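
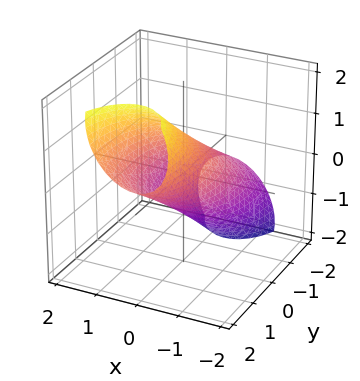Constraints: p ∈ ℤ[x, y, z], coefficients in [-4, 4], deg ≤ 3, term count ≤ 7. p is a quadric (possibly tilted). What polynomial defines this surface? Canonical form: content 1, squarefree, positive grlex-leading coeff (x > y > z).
3*x^2 - x*z + y^2 - 3*y*z + 2*z^2 - 2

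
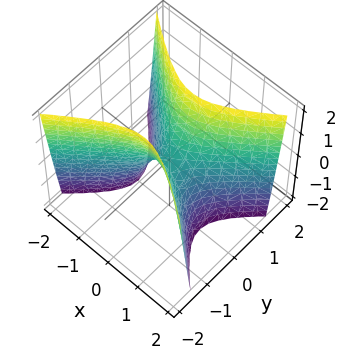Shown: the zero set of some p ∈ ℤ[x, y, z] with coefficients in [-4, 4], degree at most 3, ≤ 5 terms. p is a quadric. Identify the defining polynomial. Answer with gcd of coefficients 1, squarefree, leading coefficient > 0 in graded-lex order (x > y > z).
First, deg p = 2.
Next, symmetries: the y ↦ −y reflection is a symmetry, so y appears only in even powers; mirror symmetry x ↦ −x ⇒ only even powers of x.
Next, from the axis intercepts and sections: it crosses the z-axis at the gridline z = 0; it crosses the y-axis at the gridline y = 0; it crosses the x-axis at the gridline x = 0.
Finally, fitting integer coefficients to these (and the overall shape) gives p.

2*x^2 - 3*y^2 + z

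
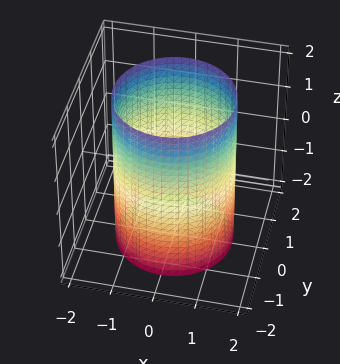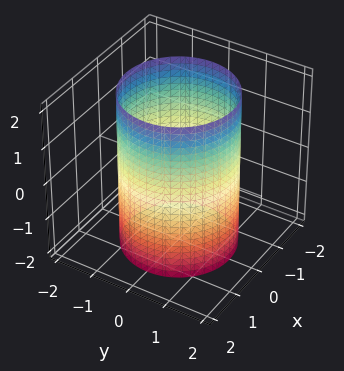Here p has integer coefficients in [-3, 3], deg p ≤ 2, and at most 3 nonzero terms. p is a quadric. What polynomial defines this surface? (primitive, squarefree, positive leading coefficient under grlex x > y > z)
x^2 + y^2 - 2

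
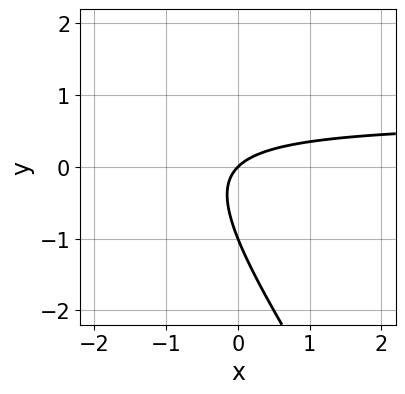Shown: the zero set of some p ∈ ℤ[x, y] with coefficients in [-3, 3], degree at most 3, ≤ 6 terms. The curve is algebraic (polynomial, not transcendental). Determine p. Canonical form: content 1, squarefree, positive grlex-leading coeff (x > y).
(a) Degree: no degree-1 curve has this shape, so deg p = 2.
(b) Checking where it meets the axes: one x-axis crossing is at x = 0; among the integer gridlines, it crosses the y-axis at y ∈ {-1, 0}.
(c) Assembling these constraints gives the stated polynomial.

3*x*y + 2*y^2 - 2*x + 2*y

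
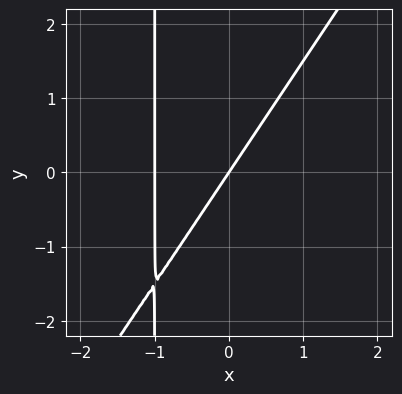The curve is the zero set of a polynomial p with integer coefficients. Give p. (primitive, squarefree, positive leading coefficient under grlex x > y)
3*x^2 - 2*x*y + 3*x - 2*y

Degree: a generic line meets the curve in up to 2 points, so deg p = 2.
From the visible intercepts: one y-axis crossing is at y = 0; the x-axis gridline crossings are at x ∈ {-1, 0}.
Putting this together gives p.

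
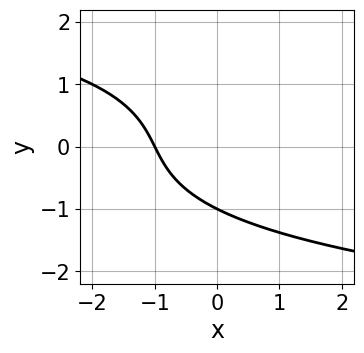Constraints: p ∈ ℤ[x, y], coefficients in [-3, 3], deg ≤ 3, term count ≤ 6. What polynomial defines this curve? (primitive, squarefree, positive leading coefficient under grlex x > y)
y^3 + 2*x + y + 2

The degree is 3 — the shape is more complex than any degree-2 curve.
From the visible intercepts: it meets the x-axis at x = -1 (among the integer gridlines); one y-axis crossing is at y = -1.
Together with the visible shape, these determine p as stated.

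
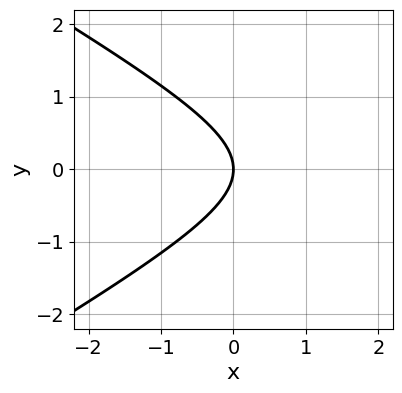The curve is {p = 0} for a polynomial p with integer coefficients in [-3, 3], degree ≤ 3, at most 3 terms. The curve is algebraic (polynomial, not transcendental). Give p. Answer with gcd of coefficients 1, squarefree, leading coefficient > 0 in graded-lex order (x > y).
(a) The degree is 2 — a generic line meets the curve in up to 2 points.
(b) Symmetries: the y ↦ −y reflection is a symmetry, so y appears only in even powers.
(c) Checking where it meets the axes: it meets the x-axis at x = 0 (among the integer gridlines); it crosses the y-axis at the gridline y = 0.
(d) The integer polynomial consistent with all of this is the stated p.

x^2 - 3*y^2 - 3*x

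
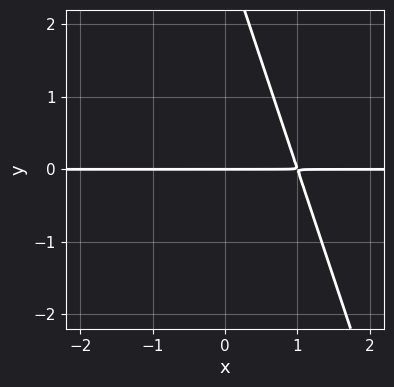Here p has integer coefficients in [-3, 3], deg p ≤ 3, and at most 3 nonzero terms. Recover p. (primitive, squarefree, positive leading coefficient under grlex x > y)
3*x*y + y^2 - 3*y

(a) deg p = 2. The shape is more complex than any degree-1 curve.
(b) From the visible intercepts: it crosses the y-axis at the gridline y = 0; the visible x-axis segment lies entirely on the curve.
(c) Together with the visible shape, these determine p as stated.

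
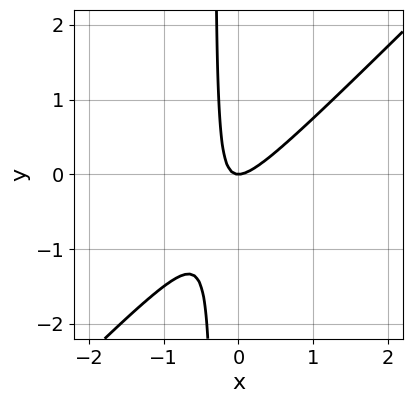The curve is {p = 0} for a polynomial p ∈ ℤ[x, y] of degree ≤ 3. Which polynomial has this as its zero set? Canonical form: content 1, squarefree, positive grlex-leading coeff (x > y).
3*x^2 - 3*x*y - y

1. deg p = 2.
2. From the visible intercepts: it crosses the x-axis at the gridline x = 0; it crosses the y-axis at the gridline y = 0.
3. These observations pin down the coefficients.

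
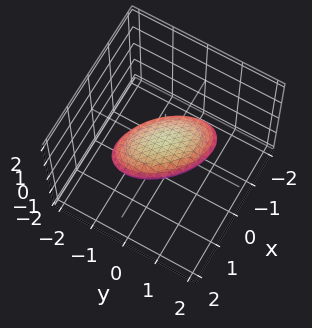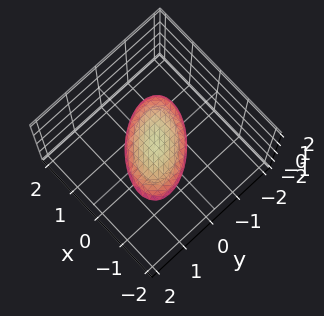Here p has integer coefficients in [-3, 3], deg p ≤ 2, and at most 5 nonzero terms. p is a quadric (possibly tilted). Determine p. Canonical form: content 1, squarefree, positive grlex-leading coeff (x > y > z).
1. The degree is 2 — a generic line meets the surface in up to 2 points.
2. From the axis intercepts and sections: among the integer gridlines, it crosses the y-axis at y ∈ {-1, 1}; the x-axis gridline crossings are at x ∈ {-1, 1}.
3. Fitting integer coefficients to these (and the overall shape) gives p.

x^2 + x*y + y^2 + 3*z^2 - 1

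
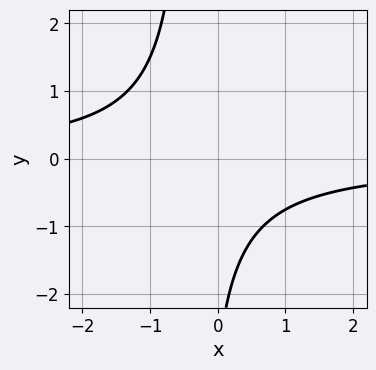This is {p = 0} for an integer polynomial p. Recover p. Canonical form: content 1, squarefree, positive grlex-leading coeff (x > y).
First, the degree is 2 — no degree-1 curve has this shape.
Then, from the axis intercepts and sections: no x-intercept at any integer in the box; the curve avoids every integer y-axis point in the box.
Finally, the integer polynomial consistent with all of this is the stated p.

3*x*y + y + 3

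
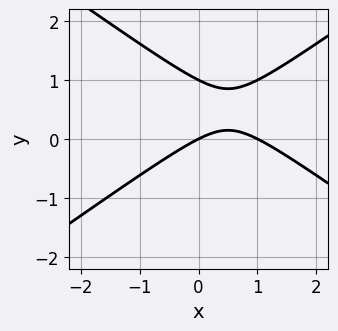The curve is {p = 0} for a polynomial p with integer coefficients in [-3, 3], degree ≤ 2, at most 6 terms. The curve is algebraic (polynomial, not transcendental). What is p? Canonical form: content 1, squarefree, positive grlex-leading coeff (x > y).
x^2 - 2*y^2 - x + 2*y

1. Degree: a generic line meets the curve in up to 2 points, so deg p = 2.
2. Checking where it meets the axes: the y-axis gridline crossings are at y ∈ {0, 1}; the x-axis gridline crossings are at x ∈ {0, 1}.
3. Assembling these constraints gives the stated polynomial.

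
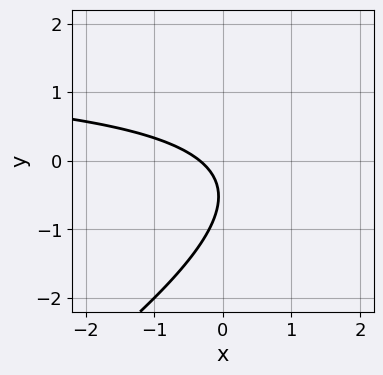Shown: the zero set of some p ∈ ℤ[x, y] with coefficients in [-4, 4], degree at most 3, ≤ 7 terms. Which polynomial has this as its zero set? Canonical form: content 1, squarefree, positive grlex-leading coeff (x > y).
First, deg p = 2. A generic line meets the curve in up to 2 points.
Then, from the axis intercepts and sections: the curve avoids every integer y-axis point in the box.
Finally, solving for integer coefficients yields p as stated.

2*x*y - 3*y^2 - 3*x - 3*y - 1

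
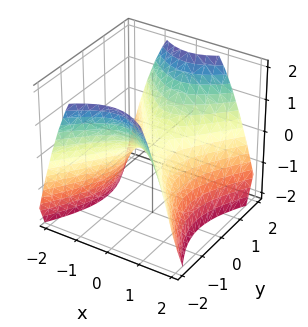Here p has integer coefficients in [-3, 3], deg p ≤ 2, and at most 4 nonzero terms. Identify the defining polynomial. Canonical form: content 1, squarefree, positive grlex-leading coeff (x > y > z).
3*x^2 - 2*y^2 + 3*z

First, the degree is 2 — a saddle surface; a quadric.
Next, symmetries: the y ↦ −y reflection is a symmetry, so y appears only in even powers; the x ↦ −x reflection is a symmetry, so x appears only in even powers.
Then, from the visible intercepts: it crosses the x-axis at the gridline x = 0; it crosses the z-axis at the gridline z = 0; one y-axis crossing is at y = 0.
Finally, these observations pin down the coefficients.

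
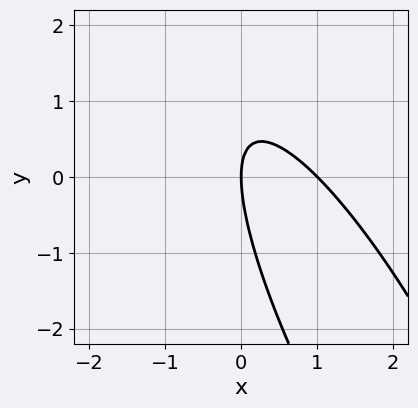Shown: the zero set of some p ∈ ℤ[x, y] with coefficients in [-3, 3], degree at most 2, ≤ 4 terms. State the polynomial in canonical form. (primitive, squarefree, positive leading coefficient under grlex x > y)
1. deg p = 2. No degree-1 curve has this shape.
2. Observable constraints: the x-axis gridline crossings are at x ∈ {0, 1}; it meets the y-axis at y = 0 (among the integer gridlines).
3. Fitting integer coefficients to these (and the overall shape) gives p.

3*x^2 + 3*x*y + y^2 - 3*x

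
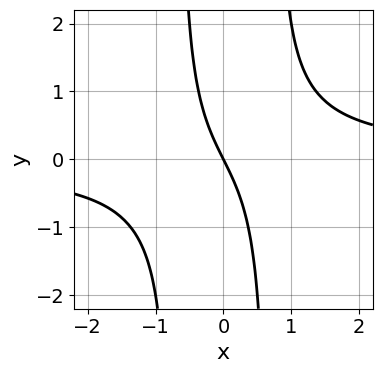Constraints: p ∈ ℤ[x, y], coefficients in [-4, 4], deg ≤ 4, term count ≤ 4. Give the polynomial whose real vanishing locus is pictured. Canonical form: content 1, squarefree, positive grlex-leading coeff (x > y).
1. The degree is 3 — no degree-2 curve has this shape.
2. Against the integer gridlines: it meets the y-axis at y = 0 (among the integer gridlines); it crosses the x-axis at the gridline x = 0.
3. Fitting integer coefficients to these (and the overall shape) gives p.

2*x^2*y - 2*x - y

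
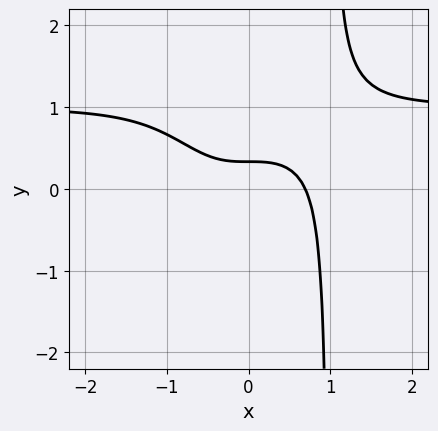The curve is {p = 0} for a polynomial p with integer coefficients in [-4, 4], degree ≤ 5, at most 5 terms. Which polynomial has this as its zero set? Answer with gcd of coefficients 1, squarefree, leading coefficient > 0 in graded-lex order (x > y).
3*x^3*y - 3*x^3 - 3*y + 1

First, the degree is 4 — no degree-3 curve has this shape.
Finally, the integer polynomial consistent with all of this is the stated p.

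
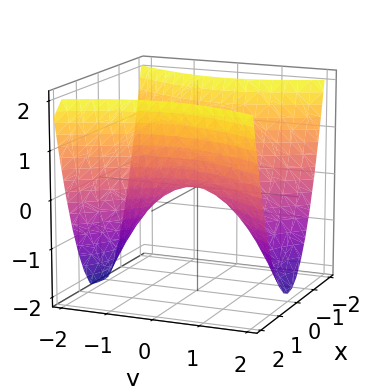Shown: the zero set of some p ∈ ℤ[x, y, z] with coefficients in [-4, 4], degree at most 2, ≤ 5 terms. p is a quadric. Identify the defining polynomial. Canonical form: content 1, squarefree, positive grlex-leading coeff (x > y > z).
The degree is 2 — a hyperbolic paraboloid; a quadric.
Symmetries: mirror symmetry y ↦ −y ⇒ only even powers of y; mirror symmetry x ↦ −x ⇒ only even powers of x.
From the visible intercepts: it meets the z-axis at z = 0 (among the integer gridlines); it meets the x-axis at x = 0 (among the integer gridlines); it meets the y-axis at y = 0 (among the integer gridlines).
These observations pin down the coefficients.

2*x^2 - y^2 - 2*z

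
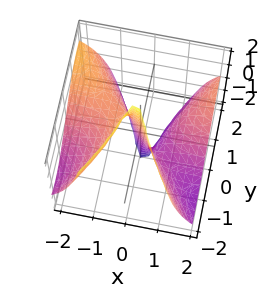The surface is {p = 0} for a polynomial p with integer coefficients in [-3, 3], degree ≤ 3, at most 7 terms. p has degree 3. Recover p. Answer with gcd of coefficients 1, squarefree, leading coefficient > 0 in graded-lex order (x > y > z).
First, the degree is 3 — the shape is more complex than any degree-2 surface.
Then, observable constraints: the visible z-axis segment lies entirely on the surface; it crosses the x-axis at the gridline x = 0; one y-axis crossing is at y = 0.
Finally, fitting integer coefficients to these (and the overall shape) gives p.

2*x^2*y - 2*x^2*z - y^3 - x - y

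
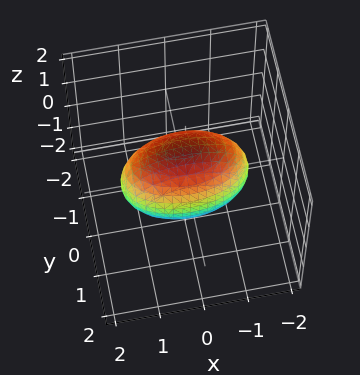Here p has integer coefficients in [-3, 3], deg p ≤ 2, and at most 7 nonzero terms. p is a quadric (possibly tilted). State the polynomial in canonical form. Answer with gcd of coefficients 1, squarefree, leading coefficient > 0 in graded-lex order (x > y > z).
(a) The degree is 2 — the shape is more complex than any degree-1 surface.
(b) Reading off the gridlines: among the integer gridlines, it crosses the z-axis at z ∈ {-1, 1}.
(c) Matching integer coefficients to the picture gives p.

x^2 + 3*y^2 + y*z + 2*z^2 - 2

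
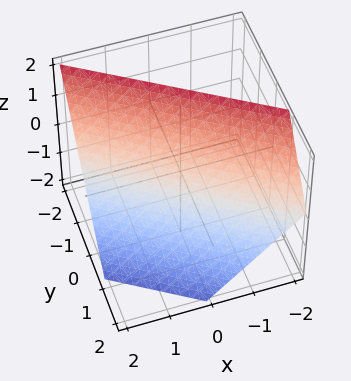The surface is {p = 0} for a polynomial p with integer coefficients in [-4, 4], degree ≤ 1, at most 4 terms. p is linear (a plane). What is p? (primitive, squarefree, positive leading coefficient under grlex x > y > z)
2*x + 3*y + 2*z - 2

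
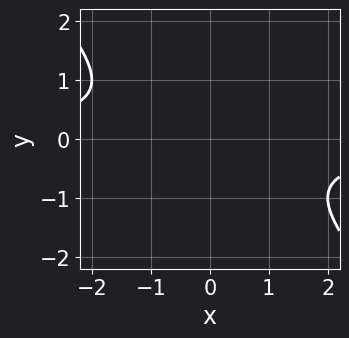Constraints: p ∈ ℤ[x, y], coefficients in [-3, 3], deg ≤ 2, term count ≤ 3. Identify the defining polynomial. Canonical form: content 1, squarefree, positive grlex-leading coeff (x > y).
(a) deg p = 2. No degree-1 curve has this shape.
(b) From the axis intercepts and sections: no y-intercept at any integer in the box; the curve avoids every integer x-axis point in the box.
(c) The integer polynomial consistent with all of this is the stated p.

x*y + y^2 + 1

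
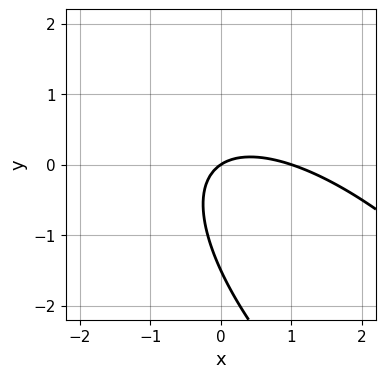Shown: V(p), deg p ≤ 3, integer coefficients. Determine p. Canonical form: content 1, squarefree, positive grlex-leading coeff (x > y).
1. The degree is 2 — no degree-1 curve has this shape.
2. Reading off the gridlines: among the integer gridlines, it crosses the x-axis at x ∈ {0, 1}; one y-axis crossing is at y = 0.
3. Solving for integer coefficients yields p as stated.

2*x^2 + 3*x*y + 2*y^2 - 2*x + 3*y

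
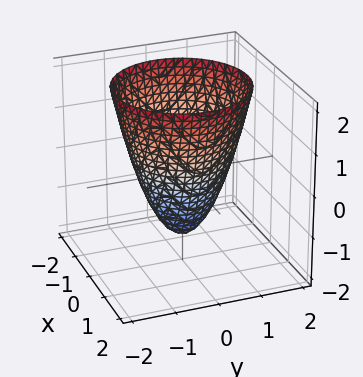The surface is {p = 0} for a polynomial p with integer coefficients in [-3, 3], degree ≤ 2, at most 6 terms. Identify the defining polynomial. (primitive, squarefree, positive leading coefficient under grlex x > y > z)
3*x^2 + 3*y^2 - 2*z - 3

(a) Degree: the shape is more complex than any degree-1 surface, so deg p = 2.
(b) Symmetries: rotational symmetry about the z-axis ⇒ p depends on x, y only through x² + y².
(c) Observable constraints: a circular section at z = -1 has radius between 0 and 1; among the integer gridlines, it crosses the y-axis at y ∈ {-1, 1}; the x-axis gridline crossings are at x ∈ {-1, 1}.
(d) Fitting integer coefficients to these (and the overall shape) gives p.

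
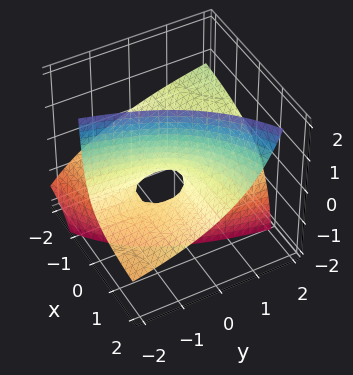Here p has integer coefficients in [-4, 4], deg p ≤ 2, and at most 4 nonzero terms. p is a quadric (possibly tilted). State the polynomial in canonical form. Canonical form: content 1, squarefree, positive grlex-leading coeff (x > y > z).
1. deg p = 2. The shape is more complex than any degree-1 surface.
2. Checking where it meets the axes: every point of the x-axis in the box is on the surface; it crosses the z-axis at the gridline z = 0; the visible y-axis segment lies entirely on the surface.
3. Matching integer coefficients to the picture gives p.

x*y - 2*x*z + y*z + z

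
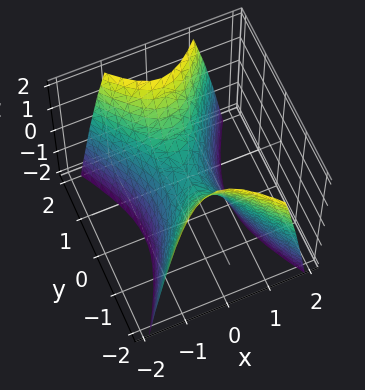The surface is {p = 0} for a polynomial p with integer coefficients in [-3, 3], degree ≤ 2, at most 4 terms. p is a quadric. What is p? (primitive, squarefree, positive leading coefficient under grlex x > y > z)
The degree is 2 — a saddle surface; a quadric.
Symmetries: it's symmetric under x → −x, forcing even powers of x; mirror symmetry y ↦ −y ⇒ only even powers of y.
Checking where it meets the axes: it crosses the y-axis at the gridline y = 0; it crosses the z-axis at the gridline z = 0.
Matching integer coefficients to the picture gives p.

2*x^2 - y^2 + z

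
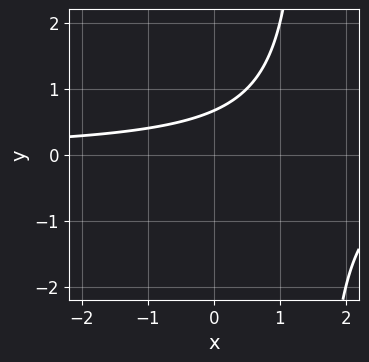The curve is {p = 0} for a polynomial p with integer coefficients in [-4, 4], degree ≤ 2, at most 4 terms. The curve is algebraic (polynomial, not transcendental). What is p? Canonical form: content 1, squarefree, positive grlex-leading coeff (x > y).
1. deg p = 2. No degree-1 curve has this shape.
2. Against the integer gridlines: it misses every integer gridline on the x-axis.
3. Matching integer coefficients to the picture gives p.

2*x*y - 3*y + 2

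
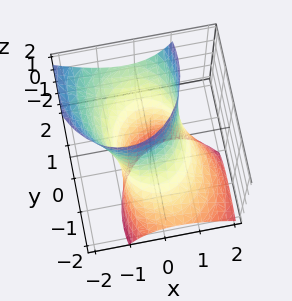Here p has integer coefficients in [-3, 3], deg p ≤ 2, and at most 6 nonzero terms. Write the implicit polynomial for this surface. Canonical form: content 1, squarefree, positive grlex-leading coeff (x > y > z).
3*x^2 + 2*x*z + 2*y^2 - 3*y*z - 3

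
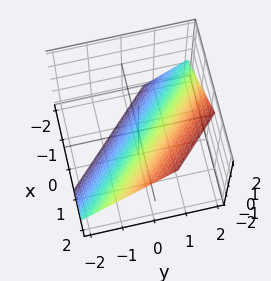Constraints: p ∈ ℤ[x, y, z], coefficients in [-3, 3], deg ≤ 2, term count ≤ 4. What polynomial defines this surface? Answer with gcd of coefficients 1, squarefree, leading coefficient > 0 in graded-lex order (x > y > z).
(a) Degree: every cross-section is a straight line — this is a plane, so deg p = 1.
(b) Putting this together gives p.

3*x + 3*y - 3*z - 2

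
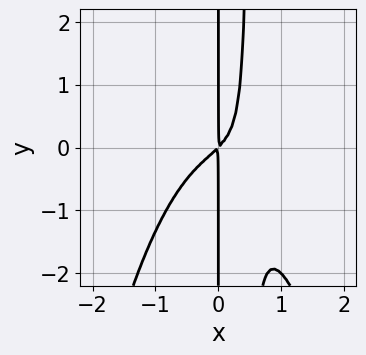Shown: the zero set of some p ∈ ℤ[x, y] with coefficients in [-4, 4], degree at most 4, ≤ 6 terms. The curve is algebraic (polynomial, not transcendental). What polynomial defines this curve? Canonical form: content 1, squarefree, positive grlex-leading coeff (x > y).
2*x^4 - x^3 + 2*x^2*y + x^2 - x*y

First, the degree is 4 — the shape is more complex than any degree-3 curve.
Next, checking where it meets the axes: every point of the y-axis in the box is on the curve.
Finally, together with the visible shape, these determine p as stated.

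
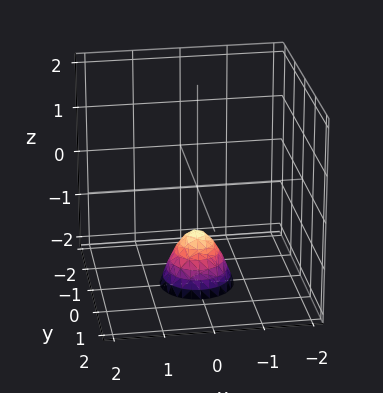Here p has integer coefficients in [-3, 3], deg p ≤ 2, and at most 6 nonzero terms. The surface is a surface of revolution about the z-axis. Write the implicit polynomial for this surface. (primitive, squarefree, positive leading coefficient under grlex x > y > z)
(a) deg p = 2.
(b) Symmetry: every cross-section ⟂ z is a circle, so x, y appear only via x² + y².
(c) Against the integer gridlines: it meets the z-axis at z = -1 (among the integer gridlines); no y-intercept at any integer in the box; no x-intercept at any integer in the box; a circular section at z = -2 has radius between 0 and 1.
(d) The integer polynomial consistent with all of this is the stated p.

2*x^2 + 2*y^2 + z + 1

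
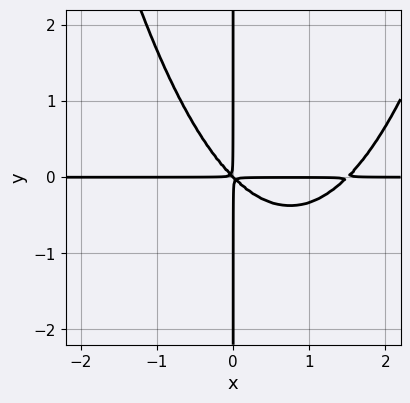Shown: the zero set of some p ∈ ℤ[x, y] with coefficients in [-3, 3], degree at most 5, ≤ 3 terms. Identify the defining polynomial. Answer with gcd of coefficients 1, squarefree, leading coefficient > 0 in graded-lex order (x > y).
2*x^3*y - 3*x^2*y - 3*x*y^2

(a) Degree: the shape is more complex than any degree-3 curve, so deg p = 4.
(b) Observable constraints: the visible x-axis segment lies entirely on the curve; the visible y-axis segment lies entirely on the curve.
(c) The integer polynomial consistent with all of this is the stated p.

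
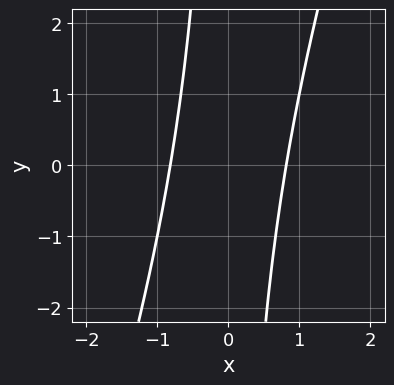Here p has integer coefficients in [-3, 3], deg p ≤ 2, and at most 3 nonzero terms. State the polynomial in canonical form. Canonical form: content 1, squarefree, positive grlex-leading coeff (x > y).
3*x^2 - x*y - 2

deg p = 2.
Checking where it meets the axes: no y-intercept at any integer in the box.
Together with the visible shape, these determine p as stated.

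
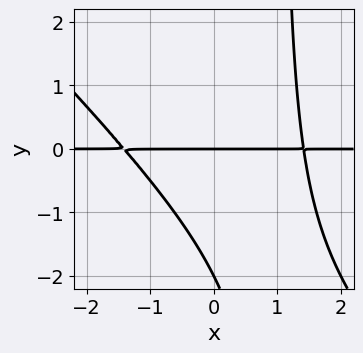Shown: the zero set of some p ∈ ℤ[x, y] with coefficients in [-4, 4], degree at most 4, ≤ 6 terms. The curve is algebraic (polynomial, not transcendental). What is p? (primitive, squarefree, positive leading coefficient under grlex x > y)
(a) The degree is 3 — a generic line meets the curve in up to 3 points.
(b) Reading off the gridlines: every point of the x-axis in the box is on the curve; among the integer gridlines, it crosses the y-axis at y ∈ {-2, 0}.
(c) Matching integer coefficients to the picture gives p.

x^2*y + x*y^2 - y^2 - 2*y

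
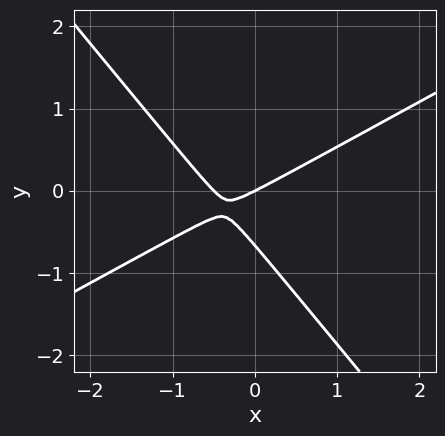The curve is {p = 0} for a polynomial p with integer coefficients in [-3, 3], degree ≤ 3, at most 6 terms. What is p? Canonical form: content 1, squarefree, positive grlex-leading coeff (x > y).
(a) deg p = 2. No degree-1 curve has this shape.
(b) Observable constraints: it meets the y-axis at y = 0 (among the integer gridlines); one x-axis crossing is at x = 0.
(c) Solving for integer coefficients yields p as stated.

2*x^2 - 2*x*y - 3*y^2 + x - 2*y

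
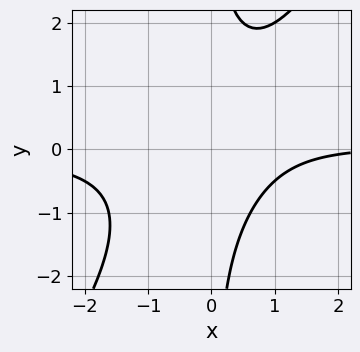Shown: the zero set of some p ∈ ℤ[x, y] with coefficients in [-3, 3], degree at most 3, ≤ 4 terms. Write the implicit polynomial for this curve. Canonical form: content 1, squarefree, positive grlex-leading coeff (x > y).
1. The degree is 3 — a generic line meets the curve in up to 3 points.
2. Against the integer gridlines: the curve avoids every integer y-axis point in the box; the curve avoids every integer x-axis point in the box.
3. Matching integer coefficients to the picture gives p.

3*x^2*y - 2*x*y^2 - x + 3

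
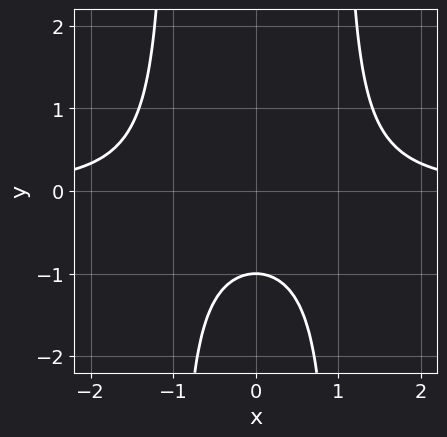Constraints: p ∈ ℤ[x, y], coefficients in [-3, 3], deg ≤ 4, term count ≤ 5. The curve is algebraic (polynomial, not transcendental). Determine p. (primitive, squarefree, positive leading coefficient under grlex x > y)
x^2*y - y - 1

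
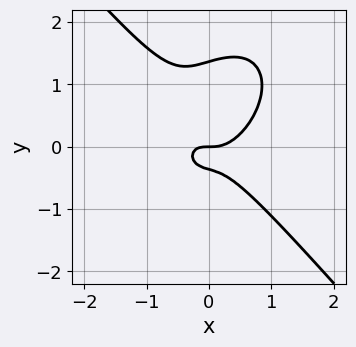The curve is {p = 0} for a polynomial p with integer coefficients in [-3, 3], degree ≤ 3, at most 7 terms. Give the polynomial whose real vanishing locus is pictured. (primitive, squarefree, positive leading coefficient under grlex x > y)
First, degree: no degree-2 curve has this shape, so deg p = 3.
Then, observable constraints: one x-axis crossing is at x = 0; one y-axis crossing is at y = 0.
Finally, matching integer coefficients to the picture gives p.

3*x^3 + 2*y^3 - x*y - 2*y^2 - y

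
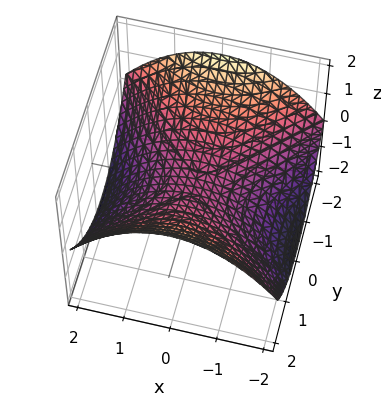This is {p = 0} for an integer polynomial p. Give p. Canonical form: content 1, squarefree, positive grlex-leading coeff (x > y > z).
First, degree: a hyperbolic paraboloid; a quadric, so deg p = 2.
Next, symmetries: it's symmetric under y → −y, forcing even powers of y; it's symmetric under x → −x, forcing even powers of x.
Then, against the integer gridlines: it crosses the x-axis at the gridline x = 0; it crosses the y-axis at the gridline y = 0.
Finally, matching integer coefficients to the picture gives p.

x^2 - y^2 + 3*z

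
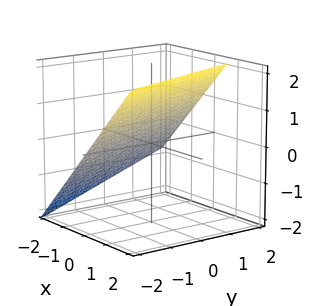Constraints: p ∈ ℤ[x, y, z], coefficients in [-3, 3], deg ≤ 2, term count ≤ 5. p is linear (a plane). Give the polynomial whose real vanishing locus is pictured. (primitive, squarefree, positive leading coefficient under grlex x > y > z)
The degree is 1 — the surface is flat (a plane).
Reading off the gridlines: it crosses the y-axis at the gridline y = -2.
Solving for integer coefficients yields p as stated.

3*x + y - 3*z + 2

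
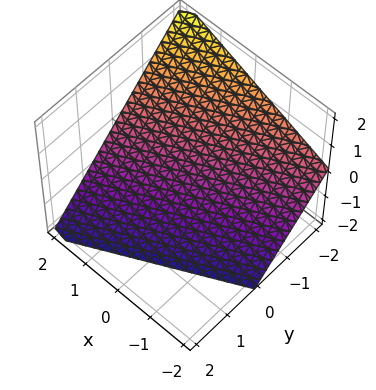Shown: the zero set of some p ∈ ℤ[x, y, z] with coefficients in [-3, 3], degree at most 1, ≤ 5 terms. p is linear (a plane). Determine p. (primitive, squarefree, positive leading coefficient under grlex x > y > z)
First, the degree is 1 — every cross-section is a straight line — this is a plane.
Then, against the integer gridlines: one z-axis crossing is at z = -1; it crosses the x-axis at the gridline x = 2.
Finally, fitting integer coefficients to these (and the overall shape) gives p. Check: (0, -1, 0) on the y-axis lies on the surface, and p(0, -1, 0) = 0. ✓

x - 2*y - 2*z - 2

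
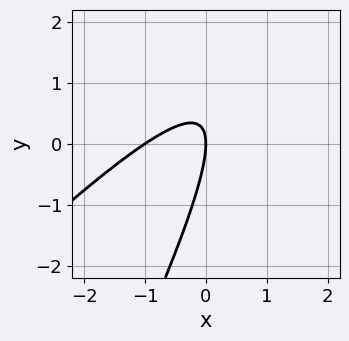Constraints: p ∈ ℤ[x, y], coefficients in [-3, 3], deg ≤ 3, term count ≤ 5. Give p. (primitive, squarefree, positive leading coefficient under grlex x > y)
2*x^2 - 3*x*y + y^2 + 2*x

The degree is 2 — a generic line meets the curve in up to 2 points.
Observable constraints: it meets the y-axis at y = 0 (among the integer gridlines); among the integer gridlines, it crosses the x-axis at x ∈ {-1, 0}.
Fitting integer coefficients to these (and the overall shape) gives p.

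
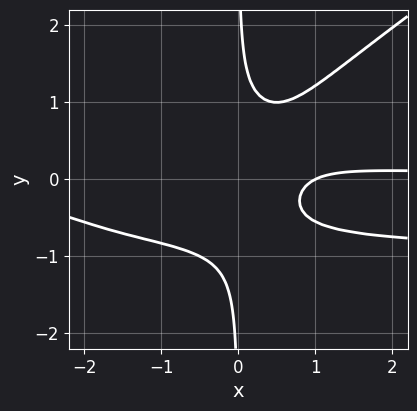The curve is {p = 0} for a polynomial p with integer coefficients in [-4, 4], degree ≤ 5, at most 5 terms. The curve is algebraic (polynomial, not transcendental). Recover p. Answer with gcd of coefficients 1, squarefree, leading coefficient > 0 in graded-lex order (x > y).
2*x^2*y^2 - 3*x*y^3 + 2*x^2*y - x + 1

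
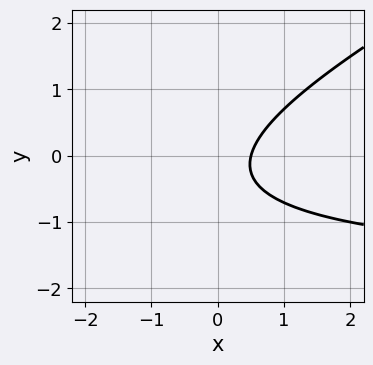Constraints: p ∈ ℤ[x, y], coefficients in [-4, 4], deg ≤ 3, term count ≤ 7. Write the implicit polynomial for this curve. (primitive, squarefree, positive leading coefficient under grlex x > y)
x*y - 2*y^2 + 2*x - y - 1

First, degree: a generic line meets the curve in up to 2 points, so deg p = 2.
Next, checking where it meets the axes: it misses every integer gridline on the y-axis.
Finally, solving for integer coefficients yields p as stated.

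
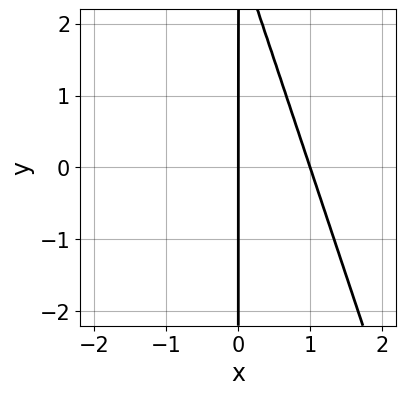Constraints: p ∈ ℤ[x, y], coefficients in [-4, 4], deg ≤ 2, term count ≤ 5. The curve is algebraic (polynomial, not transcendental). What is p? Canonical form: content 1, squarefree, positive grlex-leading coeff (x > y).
3*x^2 + x*y - 3*x

1. deg p = 2. A generic line meets the curve in up to 2 points.
2. Checking where it meets the axes: every point of the y-axis in the box is on the curve; the x-axis gridline crossings are at x ∈ {0, 1}.
3. Matching integer coefficients to the picture gives p.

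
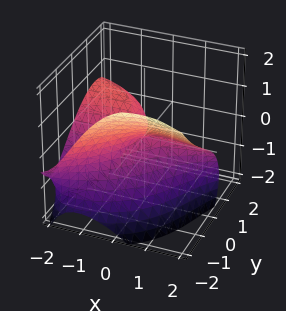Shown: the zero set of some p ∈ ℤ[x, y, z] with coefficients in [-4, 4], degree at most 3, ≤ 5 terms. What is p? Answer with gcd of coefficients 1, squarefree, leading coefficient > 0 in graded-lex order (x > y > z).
1. deg p = 3.
2. Observable constraints: every point of the x-axis in the box is on the surface; it crosses the z-axis at the gridline z = 0.
3. Solving for integer coefficients yields p as stated.

2*x^2*z + y^3 + 3*x*y + 3*z^2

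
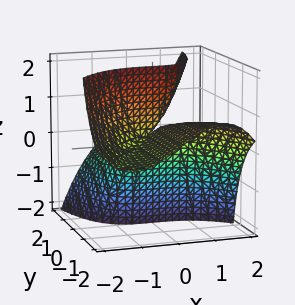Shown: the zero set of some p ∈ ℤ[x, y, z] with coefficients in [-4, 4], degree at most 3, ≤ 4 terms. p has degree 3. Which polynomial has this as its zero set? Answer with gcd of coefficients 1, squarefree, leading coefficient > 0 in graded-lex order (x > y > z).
(a) The degree is 3 — a generic line meets the surface in up to 3 points.
(b) From the axis intercepts and sections: it meets the y-axis at y = 0 (among the integer gridlines); the visible z-axis segment lies entirely on the surface; it meets the x-axis at x = 0 (among the integer gridlines).
(c) Fitting integer coefficients to these (and the overall shape) gives p.

x^3 + 2*x*y - 3*y*z + y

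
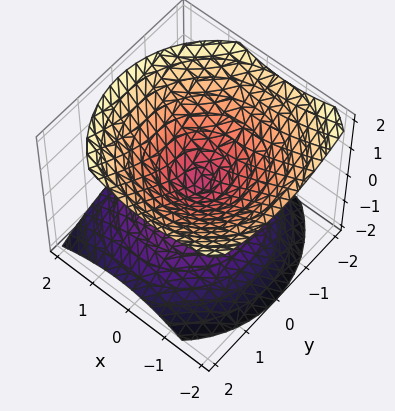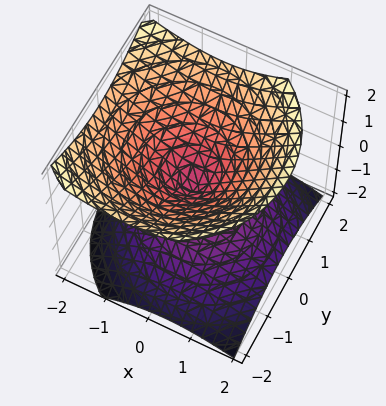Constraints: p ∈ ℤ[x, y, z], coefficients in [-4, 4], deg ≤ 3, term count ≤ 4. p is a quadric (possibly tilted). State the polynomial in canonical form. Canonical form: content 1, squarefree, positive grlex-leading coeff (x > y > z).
2*x^2 + x*z + 2*y^2 - 3*z^2

1. There are 2 components. They look like related sheets of one shape, so recover p as a whole.
2. The degree is 2 — no degree-1 surface has this shape.
3. Against the integer gridlines: it meets the y-axis at y = 0 (among the integer gridlines); one x-axis crossing is at x = 0; it meets the z-axis at z = 0 (among the integer gridlines).
4. Together with the visible shape, these determine p as stated.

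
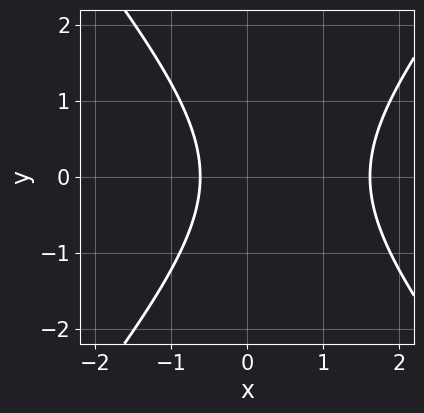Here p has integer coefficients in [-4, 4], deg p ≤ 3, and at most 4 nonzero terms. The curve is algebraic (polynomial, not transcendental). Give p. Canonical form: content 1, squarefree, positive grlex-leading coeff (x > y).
3*x^2 - 2*y^2 - 3*x - 3

(a) Degree: the shape is more complex than any degree-1 curve, so deg p = 2.
(b) Symmetries: mirror symmetry y ↦ −y ⇒ only even powers of y.
(c) Against the integer gridlines: the curve avoids every integer y-axis point in the box.
(d) Matching integer coefficients to the picture gives p.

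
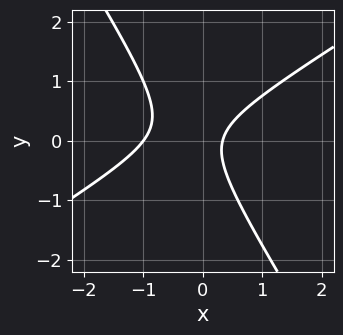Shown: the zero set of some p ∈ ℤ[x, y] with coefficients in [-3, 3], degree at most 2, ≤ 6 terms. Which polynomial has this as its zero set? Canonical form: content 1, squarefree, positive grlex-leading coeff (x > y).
3*x^2 - 3*x*y - 3*y^2 + 2*x - 1

Degree: the shape is more complex than any degree-1 curve, so deg p = 2.
Reading off the gridlines: it crosses the x-axis at the gridline x = -1; no y-intercept at any integer in the box.
Matching integer coefficients to the picture gives p.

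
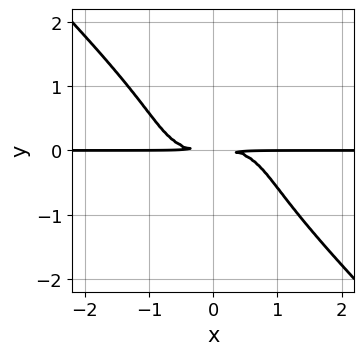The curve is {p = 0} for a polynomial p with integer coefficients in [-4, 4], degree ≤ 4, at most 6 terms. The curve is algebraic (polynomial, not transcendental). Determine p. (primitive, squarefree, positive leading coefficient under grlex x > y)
2*x^3*y + x*y^3 + 3*y^4 + 3*y^2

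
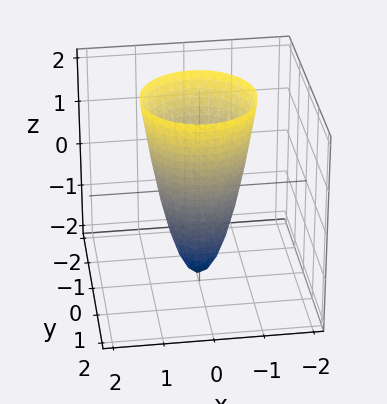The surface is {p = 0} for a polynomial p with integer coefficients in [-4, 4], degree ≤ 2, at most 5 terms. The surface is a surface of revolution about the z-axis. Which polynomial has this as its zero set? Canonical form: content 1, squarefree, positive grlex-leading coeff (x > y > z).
(a) The degree is 2 — a generic line meets the surface in up to 2 points.
(b) Symmetry: the z-axis is an axis of rotation, so x and y enter only as x² + y².
(c) Reading off the gridlines: it meets the z-axis at z = -2 (among the integer gridlines); a circular section at z = -1 has radius between 0 and 1.
(d) Putting this together gives p.

3*x^2 + 3*y^2 - z - 2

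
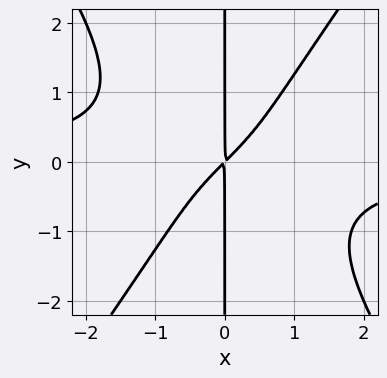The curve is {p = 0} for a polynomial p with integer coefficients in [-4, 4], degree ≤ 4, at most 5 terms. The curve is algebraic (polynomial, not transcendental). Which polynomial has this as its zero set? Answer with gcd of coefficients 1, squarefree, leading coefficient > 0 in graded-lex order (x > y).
1. The degree is 4 — no degree-3 curve has this shape.
2. Observable constraints: the visible y-axis segment lies entirely on the curve.
3. Matching integer coefficients to the picture gives p.

2*x^3*y - x*y^3 + 2*x^2 - 2*x*y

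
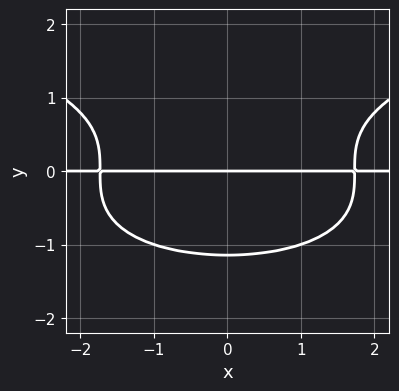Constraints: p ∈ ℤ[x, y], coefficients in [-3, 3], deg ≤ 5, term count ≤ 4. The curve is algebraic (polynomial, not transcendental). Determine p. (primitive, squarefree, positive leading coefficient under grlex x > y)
2*y^4 - x^2*y + 3*y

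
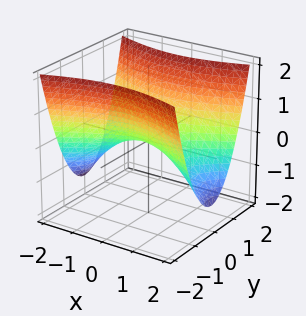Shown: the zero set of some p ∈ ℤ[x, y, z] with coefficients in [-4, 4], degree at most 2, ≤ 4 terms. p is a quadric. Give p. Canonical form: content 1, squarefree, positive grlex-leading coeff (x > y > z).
The degree is 2 — a saddle surface; a quadric.
Symmetries: it's symmetric under x → −x, forcing even powers of x; it's symmetric under y → −y, forcing even powers of y.
Checking where it meets the axes: one x-axis crossing is at x = 0; one y-axis crossing is at y = 0; it meets the z-axis at z = 0 (among the integer gridlines).
The integer polynomial consistent with all of this is the stated p.

x^2 - 3*y^2 + 3*z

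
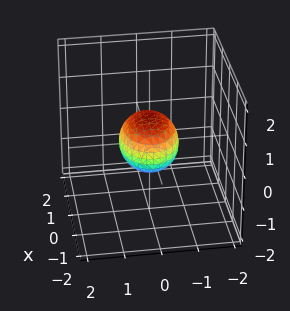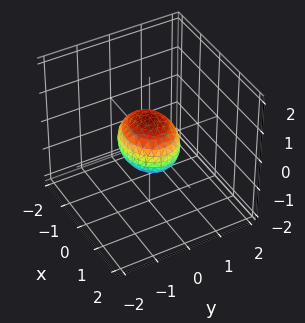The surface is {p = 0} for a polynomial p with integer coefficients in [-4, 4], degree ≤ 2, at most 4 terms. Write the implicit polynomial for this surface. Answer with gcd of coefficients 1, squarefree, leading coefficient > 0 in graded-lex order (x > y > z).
1. Degree: bounded and convex; a quadric, so deg p = 2.
2. Symmetries: it's symmetric under y → −y, forcing even powers of y; mirror symmetry z ↦ −z ⇒ only even powers of z; it's symmetric under x → −x, forcing even powers of x.
3. From the axis intercepts and sections: among the integer gridlines, it crosses the x-axis at x ∈ {-1, 1}.
4. Together with the visible shape, these determine p as stated.

2*x^2 + 3*y^2 + 3*z^2 - 2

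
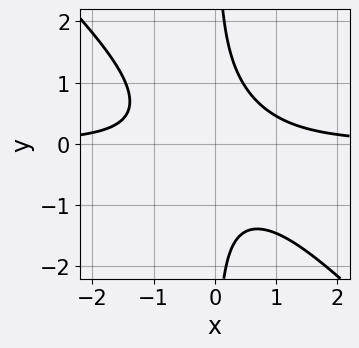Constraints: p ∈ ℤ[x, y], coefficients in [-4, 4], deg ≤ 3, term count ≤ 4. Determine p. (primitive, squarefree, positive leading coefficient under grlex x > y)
3*x^2*y + 3*x*y^2 - 2

deg p = 3. The shape is more complex than any degree-2 curve.
Reading off the gridlines: no y-intercept at any integer in the box; no x-intercept at any integer in the box.
Putting this together gives p.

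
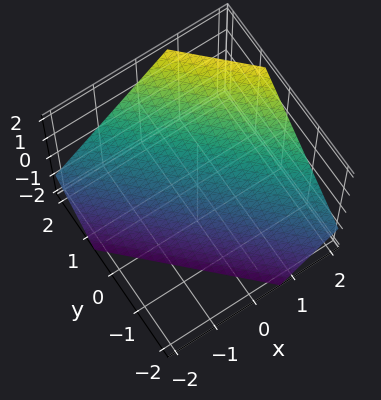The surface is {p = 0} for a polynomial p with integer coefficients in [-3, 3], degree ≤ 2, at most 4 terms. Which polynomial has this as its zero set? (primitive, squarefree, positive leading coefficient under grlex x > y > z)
3*x + 3*y - 3*z - 2

1. The degree is 1 — the surface is flat (a plane).
2. Putting this together gives p.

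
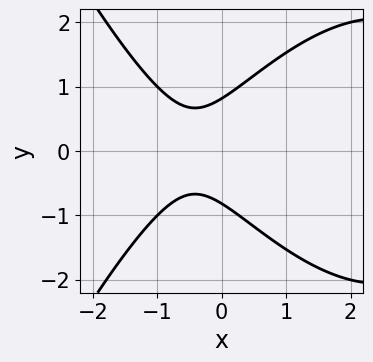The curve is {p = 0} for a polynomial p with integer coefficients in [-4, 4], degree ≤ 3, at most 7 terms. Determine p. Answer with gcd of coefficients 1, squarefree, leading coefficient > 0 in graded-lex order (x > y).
(a) Degree: the shape is more complex than any degree-2 curve, so deg p = 3.
(b) Symmetries: mirror symmetry y ↦ −y ⇒ only even powers of y.
(c) From the axis intercepts and sections: the curve avoids every integer x-axis point in the box.
(d) Fitting integer coefficients to these (and the overall shape) gives p.

x^3 - 3*x^2 + 3*y^2 - 3*x - 2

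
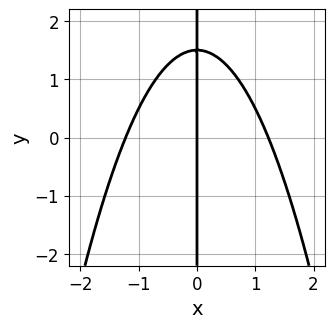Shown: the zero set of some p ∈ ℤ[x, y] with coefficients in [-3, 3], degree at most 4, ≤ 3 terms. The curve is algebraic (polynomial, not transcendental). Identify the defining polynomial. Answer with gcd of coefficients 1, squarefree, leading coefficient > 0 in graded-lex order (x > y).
2*x^3 + 2*x*y - 3*x

(a) deg p = 3.
(b) Checking where it meets the axes: it meets the x-axis at x = 0 (among the integer gridlines); the visible y-axis segment lies entirely on the curve.
(c) Assembling these constraints gives the stated polynomial.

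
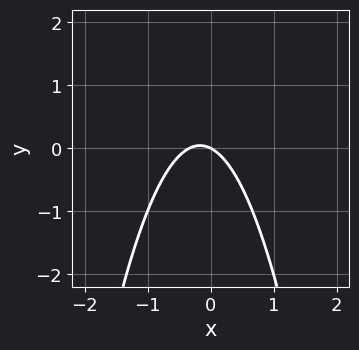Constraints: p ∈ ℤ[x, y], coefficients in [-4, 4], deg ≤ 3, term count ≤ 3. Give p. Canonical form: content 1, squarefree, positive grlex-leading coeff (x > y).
First, the degree is 2 — a generic line meets the curve in up to 2 points.
Then, from the axis intercepts and sections: one x-axis crossing is at x = 0; one y-axis crossing is at y = 0.
Finally, these observations pin down the coefficients.

3*x^2 + x + 2*y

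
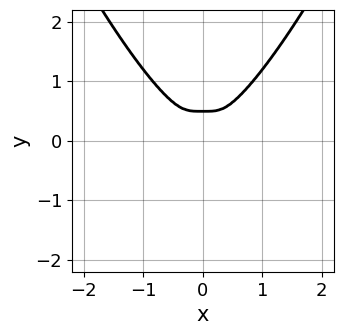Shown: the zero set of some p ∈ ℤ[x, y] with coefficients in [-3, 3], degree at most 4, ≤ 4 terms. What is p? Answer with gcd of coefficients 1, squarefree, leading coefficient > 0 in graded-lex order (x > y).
2*x^4 - 2*y^3 + y^2

(a) The degree is 4 — no degree-3 curve has this shape.
(b) Symmetries: mirror symmetry x ↦ −x ⇒ only even powers of x.
(c) Putting this together gives p.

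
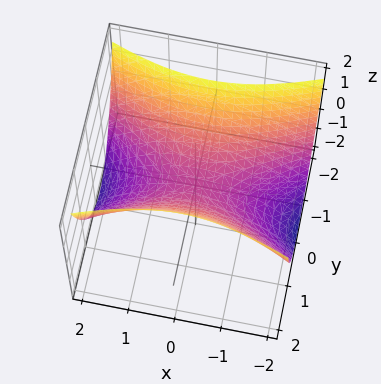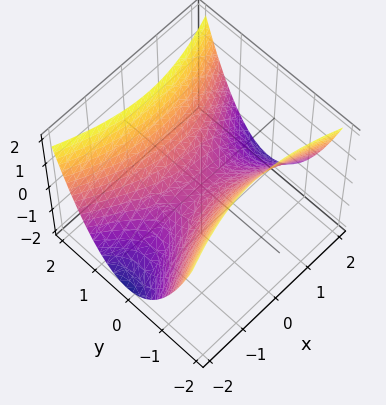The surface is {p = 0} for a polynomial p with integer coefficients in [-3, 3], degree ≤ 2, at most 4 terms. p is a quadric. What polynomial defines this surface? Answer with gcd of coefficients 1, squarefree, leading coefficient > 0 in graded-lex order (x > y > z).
deg p = 2. A saddle surface; a quadric.
Symmetries: mirror symmetry x ↦ −x ⇒ only even powers of x; the y ↦ −y reflection is a symmetry, so y appears only in even powers.
Checking where it meets the axes: one z-axis crossing is at z = 0; one y-axis crossing is at y = 0.
Solving for integer coefficients yields p as stated.

x^2 - 3*y^2 + 3*z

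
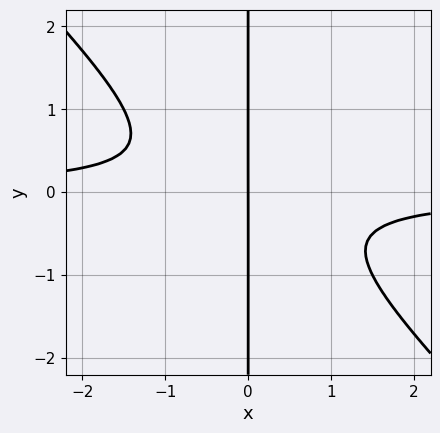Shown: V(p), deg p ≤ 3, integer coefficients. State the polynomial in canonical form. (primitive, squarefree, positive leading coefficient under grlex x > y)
2*x^2*y + 2*x*y^2 + x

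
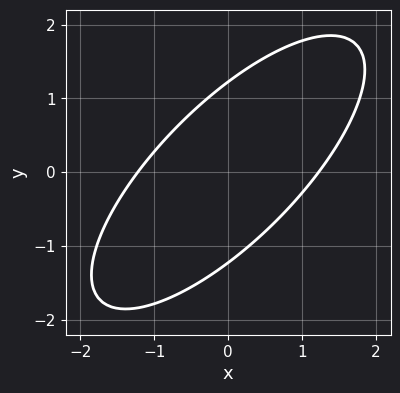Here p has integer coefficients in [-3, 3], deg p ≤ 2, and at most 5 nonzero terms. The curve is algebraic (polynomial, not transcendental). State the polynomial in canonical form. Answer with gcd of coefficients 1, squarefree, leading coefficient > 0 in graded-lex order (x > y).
2*x^2 - 3*x*y + 2*y^2 - 3

The degree is 2 — no degree-1 curve has this shape.
Solving for integer coefficients yields p as stated.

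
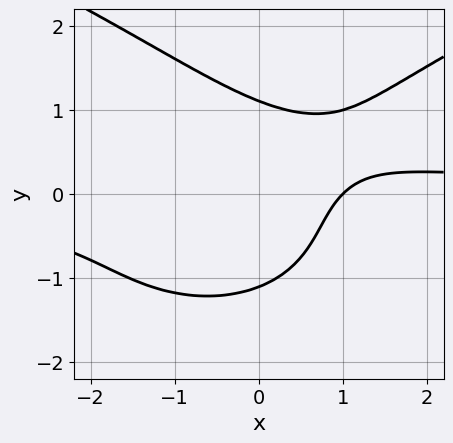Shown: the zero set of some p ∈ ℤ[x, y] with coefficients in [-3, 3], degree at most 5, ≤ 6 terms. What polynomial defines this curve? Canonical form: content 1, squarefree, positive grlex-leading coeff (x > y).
First, deg p = 4. No degree-3 curve has this shape.
Next, from the visible intercepts: it meets the x-axis at x = 1 (among the integer gridlines).
Finally, putting this together gives p.

2*y^4 - 3*x^2*y + x*y^2 + 3*x - 3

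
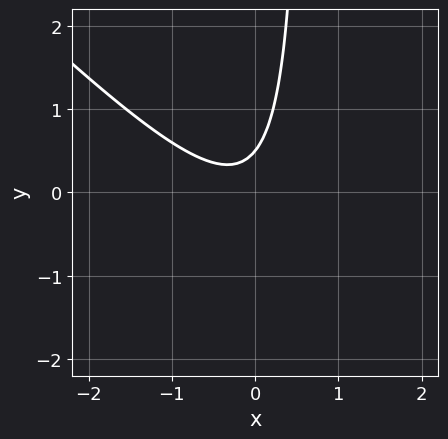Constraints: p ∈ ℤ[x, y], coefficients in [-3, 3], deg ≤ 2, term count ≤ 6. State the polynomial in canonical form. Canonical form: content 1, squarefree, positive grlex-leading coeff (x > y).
3*x^2 + 3*x*y + x - 2*y + 1

(a) The degree is 2 — no degree-1 curve has this shape.
(b) Observable constraints: the curve avoids every integer x-axis point in the box.
(c) Matching integer coefficients to the picture gives p.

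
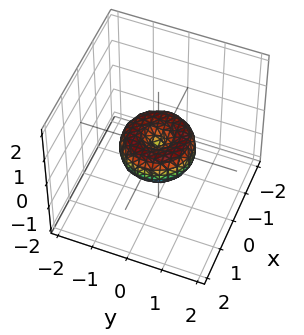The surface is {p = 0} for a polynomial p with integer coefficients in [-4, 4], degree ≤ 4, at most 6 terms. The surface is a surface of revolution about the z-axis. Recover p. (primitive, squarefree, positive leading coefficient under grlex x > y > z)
x^4 + 2*x^2*y^2 + y^4 - x^2 - y^2 + z^2

First, deg p = 4. A generic line meets the surface in up to 4 points.
Next, symmetries: every cross-section ⟂ z is a circle, so x, y appear only via x² + y².
Next, from the axis intercepts and sections: a circular section at z = 0 has radius exactly 1; it crosses the z-axis at the gridline z = 0; the x-axis gridline crossings are at x ∈ {-1, 0, 1}; among the integer gridlines, it crosses the y-axis at y ∈ {-1, 0, 1}.
Finally, assembling these constraints gives the stated polynomial.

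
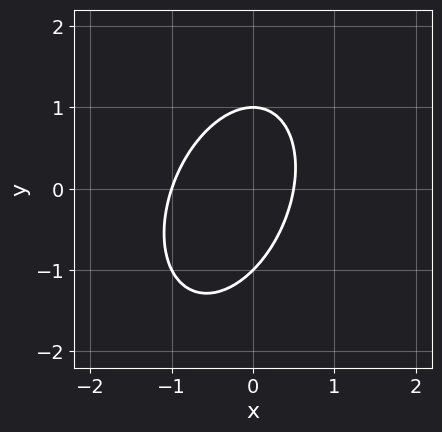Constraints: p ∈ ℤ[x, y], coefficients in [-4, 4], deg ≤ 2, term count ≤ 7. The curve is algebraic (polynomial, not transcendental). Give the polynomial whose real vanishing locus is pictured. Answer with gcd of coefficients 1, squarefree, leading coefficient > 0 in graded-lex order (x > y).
deg p = 2.
Against the integer gridlines: the y-axis gridline crossings are at y ∈ {-1, 1}; it meets the x-axis at x = -1 (among the integer gridlines).
Putting this together gives p.

2*x^2 - x*y + y^2 + x - 1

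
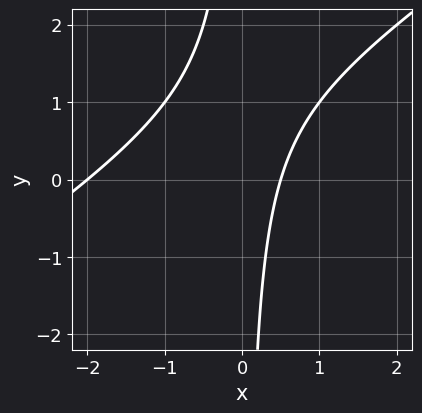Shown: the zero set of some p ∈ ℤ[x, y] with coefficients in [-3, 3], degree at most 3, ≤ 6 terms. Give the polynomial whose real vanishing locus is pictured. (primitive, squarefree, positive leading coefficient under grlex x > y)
The degree is 2 — no degree-1 curve has this shape.
Checking where it meets the axes: it crosses the x-axis at the gridline x = -2; no y-intercept at any integer in the box.
Assembling these constraints gives the stated polynomial.

2*x^2 - 3*x*y + 3*x - 2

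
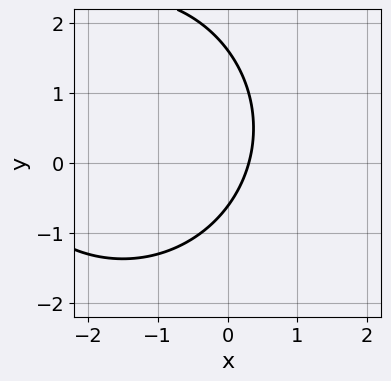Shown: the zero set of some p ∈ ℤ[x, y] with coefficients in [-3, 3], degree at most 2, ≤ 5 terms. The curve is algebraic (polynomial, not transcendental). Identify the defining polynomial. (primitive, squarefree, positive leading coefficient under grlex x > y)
First, the degree is 2 — a generic line meets the curve in up to 2 points.
Finally, the integer polynomial consistent with all of this is the stated p.

x^2 + y^2 + 3*x - y - 1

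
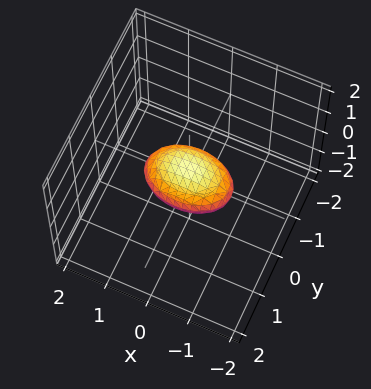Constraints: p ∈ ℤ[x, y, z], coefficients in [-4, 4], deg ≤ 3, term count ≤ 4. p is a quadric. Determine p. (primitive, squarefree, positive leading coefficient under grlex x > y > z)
x^2 + 2*y^2 + 3*z^2 - 1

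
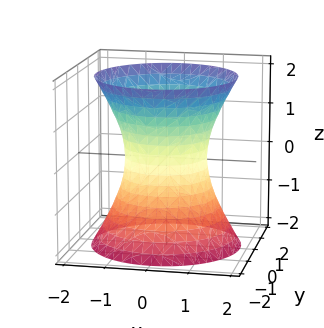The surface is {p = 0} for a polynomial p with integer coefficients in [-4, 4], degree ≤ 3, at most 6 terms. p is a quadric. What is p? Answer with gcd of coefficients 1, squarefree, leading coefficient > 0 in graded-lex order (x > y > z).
1. deg p = 2. An hourglass — one-sheet hyperboloid; a quadric.
2. Symmetries: it's symmetric under z → −z, forcing even powers of z; the surface is invariant under rotation about z: p = q(x² + y², z).
3. Against the integer gridlines: a circular section at z = -1 has radius between 1 and 2; it misses every integer gridline on the z-axis.
4. Assembling these constraints gives the stated polynomial. Check: (-1, 0, 0) on the x-axis lies on the surface, and p(-1, 0, 0) = 0. ✓

2*x^2 + 2*y^2 - z^2 - 2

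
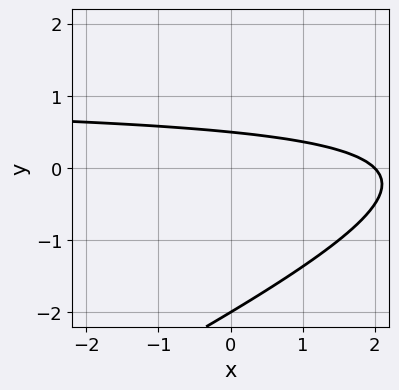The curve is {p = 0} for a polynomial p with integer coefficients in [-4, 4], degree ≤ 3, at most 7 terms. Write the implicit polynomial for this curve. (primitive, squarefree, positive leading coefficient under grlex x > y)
x*y - 2*y^2 - x - 3*y + 2

(a) Degree: no degree-1 curve has this shape, so deg p = 2.
(b) From the axis intercepts and sections: it crosses the x-axis at the gridline x = 2; one y-axis crossing is at y = -2.
(c) The integer polynomial consistent with all of this is the stated p.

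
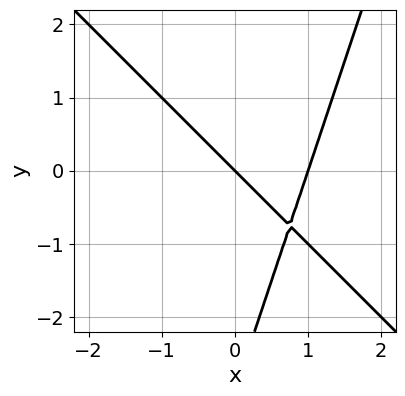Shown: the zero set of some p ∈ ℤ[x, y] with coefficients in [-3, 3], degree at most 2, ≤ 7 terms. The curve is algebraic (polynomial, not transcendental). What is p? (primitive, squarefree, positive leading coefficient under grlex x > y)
3*x^2 + 2*x*y - y^2 - 3*x - 3*y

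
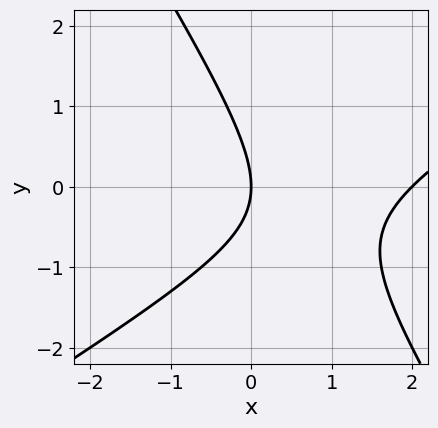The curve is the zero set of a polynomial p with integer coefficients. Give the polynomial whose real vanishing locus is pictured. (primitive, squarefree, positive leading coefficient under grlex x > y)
x^2 - x*y - y^2 - 2*x

(a) The degree is 2 — the shape is more complex than any degree-1 curve.
(b) Observable constraints: the x-axis gridline crossings are at x ∈ {0, 2}; one y-axis crossing is at y = 0.
(c) Together with the visible shape, these determine p as stated.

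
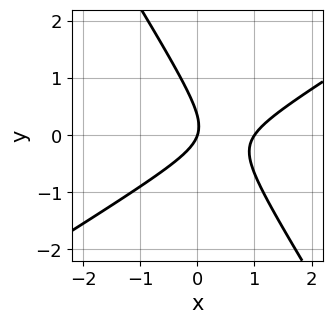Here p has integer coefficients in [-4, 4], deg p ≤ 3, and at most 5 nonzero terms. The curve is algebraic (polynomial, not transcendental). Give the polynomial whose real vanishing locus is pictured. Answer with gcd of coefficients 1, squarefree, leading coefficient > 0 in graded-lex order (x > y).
3*x^2 - 3*x*y - 3*y^2 - 3*x + y

First, the degree is 2 — the shape is more complex than any degree-1 curve.
Next, against the integer gridlines: one y-axis crossing is at y = 0; among the integer gridlines, it crosses the x-axis at x ∈ {0, 1}.
Finally, these observations pin down the coefficients.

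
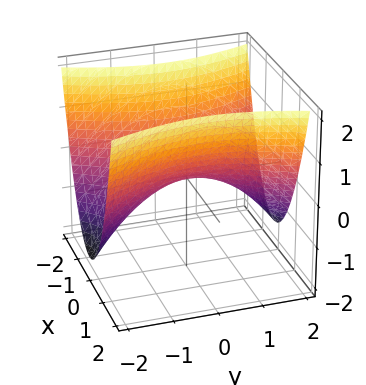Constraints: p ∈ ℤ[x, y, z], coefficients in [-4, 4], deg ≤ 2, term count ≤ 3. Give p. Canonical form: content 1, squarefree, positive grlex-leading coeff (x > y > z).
3*x^2 - y^2 - 3*z

deg p = 2.
Symmetries: the y ↦ −y reflection is a symmetry, so y appears only in even powers; mirror symmetry x ↦ −x ⇒ only even powers of x.
From the axis intercepts and sections: one z-axis crossing is at z = 0; one x-axis crossing is at x = 0; one y-axis crossing is at y = 0.
Fitting integer coefficients to these (and the overall shape) gives p.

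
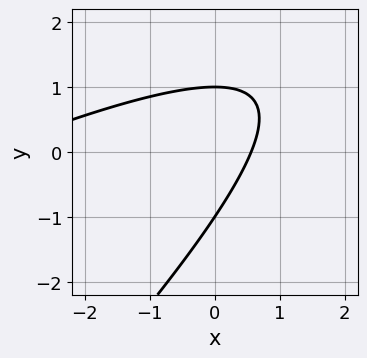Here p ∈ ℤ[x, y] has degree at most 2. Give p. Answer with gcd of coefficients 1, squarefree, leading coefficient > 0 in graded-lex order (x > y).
x^2 - 3*x*y + 2*y^2 + 3*x - 2

1. deg p = 2.
2. Observable constraints: among the integer gridlines, it crosses the y-axis at y ∈ {-1, 1}.
3. Fitting integer coefficients to these (and the overall shape) gives p.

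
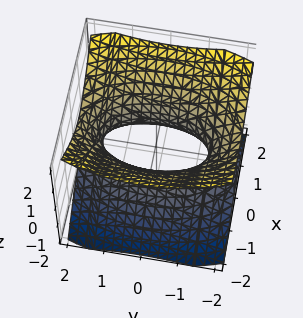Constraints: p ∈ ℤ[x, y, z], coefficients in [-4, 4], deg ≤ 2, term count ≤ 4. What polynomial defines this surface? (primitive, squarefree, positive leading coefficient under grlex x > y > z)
Degree: one connected sheet with a waist; a quadric, so deg p = 2.
Symmetries: the x ↦ −x reflection is a symmetry, so x appears only in even powers; mirror symmetry y ↦ −y ⇒ only even powers of y; the z ↦ −z reflection is a symmetry, so z appears only in even powers.
From the axis intercepts and sections: no z-intercept at any integer in the box.
Assembling these constraints gives the stated polynomial.

3*x^2 + y^2 - 3*z^2 - 2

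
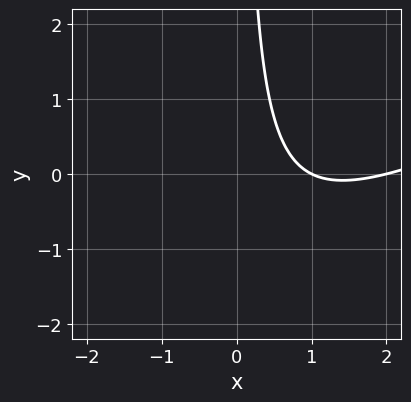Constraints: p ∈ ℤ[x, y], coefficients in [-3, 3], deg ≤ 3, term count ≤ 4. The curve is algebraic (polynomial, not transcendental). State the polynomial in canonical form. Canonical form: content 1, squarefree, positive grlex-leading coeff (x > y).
(a) deg p = 2.
(b) Observable constraints: it misses every integer gridline on the y-axis; the x-axis gridline crossings are at x ∈ {1, 2}.
(c) Fitting integer coefficients to these (and the overall shape) gives p.

x^2 - 2*x*y - 3*x + 2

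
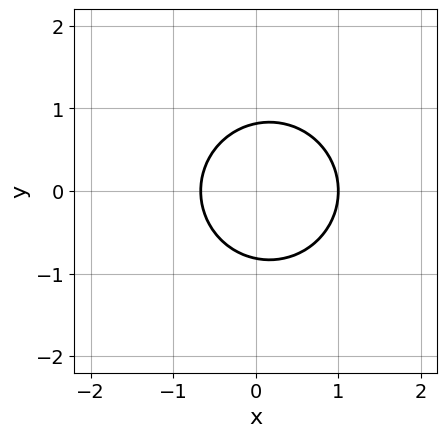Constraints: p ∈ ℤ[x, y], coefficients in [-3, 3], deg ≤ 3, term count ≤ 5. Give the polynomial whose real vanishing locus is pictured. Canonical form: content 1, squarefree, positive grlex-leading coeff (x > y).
3*x^2 + 3*y^2 - x - 2

1. Degree: a generic line meets the curve in up to 2 points, so deg p = 2.
2. Symmetries: the y ↦ −y reflection is a symmetry, so y appears only in even powers.
3. Against the integer gridlines: one x-axis crossing is at x = 1.
4. Fitting integer coefficients to these (and the overall shape) gives p.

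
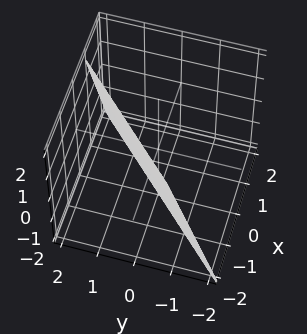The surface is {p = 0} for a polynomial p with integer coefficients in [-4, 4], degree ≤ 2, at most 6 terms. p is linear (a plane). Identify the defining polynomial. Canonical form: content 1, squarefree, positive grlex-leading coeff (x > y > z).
First, deg p = 1.
Next, from the visible intercepts: it crosses the z-axis at the gridline z = -2.
Finally, fitting integer coefficients to these (and the overall shape) gives p.

3*x - 3*y + z + 2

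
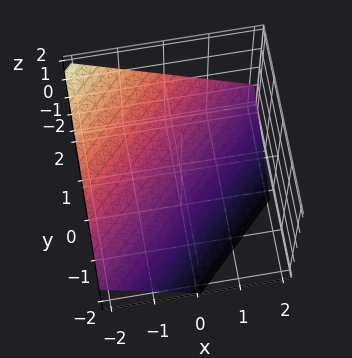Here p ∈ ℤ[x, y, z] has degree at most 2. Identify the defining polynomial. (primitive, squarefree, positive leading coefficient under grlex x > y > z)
1. Degree: the surface is flat (a plane), so deg p = 1.
2. Reading off the gridlines: it crosses the y-axis at the gridline y = 1; one x-axis crossing is at x = -1.
3. These observations pin down the coefficients.

2*x - 2*y + 3*z + 2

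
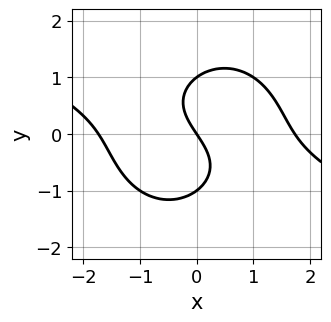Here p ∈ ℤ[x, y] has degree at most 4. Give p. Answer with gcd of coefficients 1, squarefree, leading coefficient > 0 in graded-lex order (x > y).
x^3 + 2*x^2*y + 2*y^3 - 3*x - 2*y

deg p = 3. No degree-2 curve has this shape.
From the visible intercepts: one x-axis crossing is at x = 0; among the integer gridlines, it crosses the y-axis at y ∈ {-1, 0, 1}.
Assembling these constraints gives the stated polynomial.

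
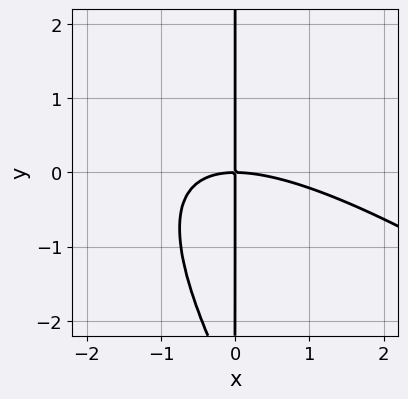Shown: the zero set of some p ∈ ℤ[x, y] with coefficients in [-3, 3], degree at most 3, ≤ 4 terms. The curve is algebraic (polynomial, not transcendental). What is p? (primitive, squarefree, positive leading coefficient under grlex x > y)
x^3 + 2*x^2*y + x*y^2 + 3*x*y

First, the degree is 3 — no degree-2 curve has this shape.
Then, checking where it meets the axes: it meets the x-axis at x = 0 (among the integer gridlines); every point of the y-axis in the box is on the curve.
Finally, assembling these constraints gives the stated polynomial.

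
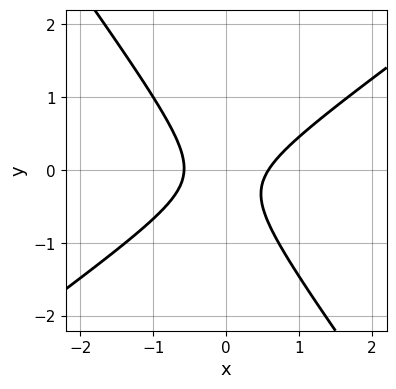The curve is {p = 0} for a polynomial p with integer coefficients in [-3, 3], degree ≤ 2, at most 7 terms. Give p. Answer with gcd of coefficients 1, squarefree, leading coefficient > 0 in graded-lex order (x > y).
Degree: a generic line meets the curve in up to 2 points, so deg p = 2.
Observable constraints: no y-intercept at any integer in the box.
Assembling these constraints gives the stated polynomial.

3*x^2 - 2*x*y - 3*y^2 - y - 1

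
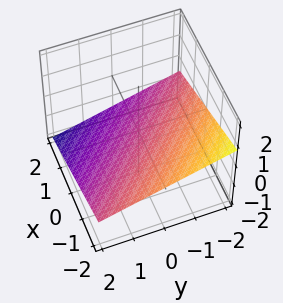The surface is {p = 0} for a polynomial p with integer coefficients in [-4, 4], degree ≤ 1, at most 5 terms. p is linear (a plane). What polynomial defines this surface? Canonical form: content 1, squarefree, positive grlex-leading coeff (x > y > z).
The degree is 1 — the surface is flat (a plane).
Observable constraints: one x-axis crossing is at x = -2; it crosses the y-axis at the gridline y = -2.
Together with the visible shape, these determine p as stated.

x + y + 3*z + 2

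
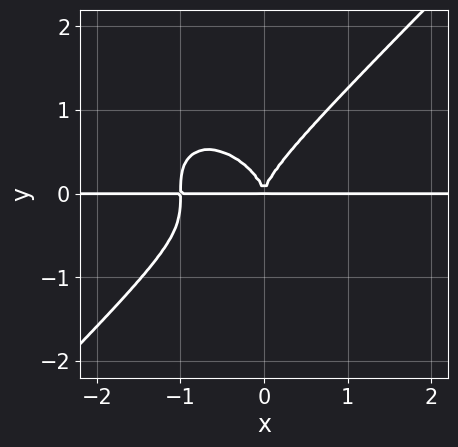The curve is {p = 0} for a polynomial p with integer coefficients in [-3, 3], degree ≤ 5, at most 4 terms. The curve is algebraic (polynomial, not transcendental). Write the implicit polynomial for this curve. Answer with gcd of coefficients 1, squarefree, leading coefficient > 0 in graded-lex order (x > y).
1. The degree is 4 — the shape is more complex than any degree-3 curve.
2. Against the integer gridlines: every point of the x-axis in the box is on the curve.
3. Assembling these constraints gives the stated polynomial.

x^3*y - y^4 + x^2*y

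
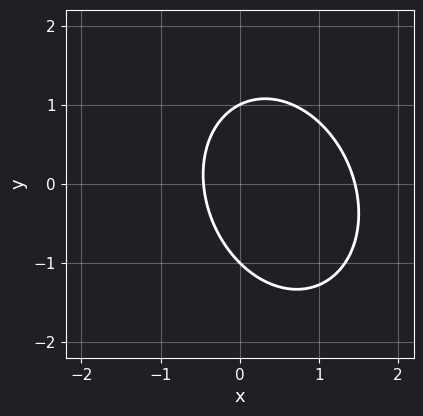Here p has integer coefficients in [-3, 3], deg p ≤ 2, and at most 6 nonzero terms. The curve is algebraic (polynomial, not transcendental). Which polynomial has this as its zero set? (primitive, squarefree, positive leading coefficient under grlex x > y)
(a) The degree is 2 — the shape is more complex than any degree-1 curve.
(b) Reading off the gridlines: among the integer gridlines, it crosses the y-axis at y ∈ {-1, 1}.
(c) Solving for integer coefficients yields p as stated.

3*x^2 + x*y + 2*y^2 - 3*x - 2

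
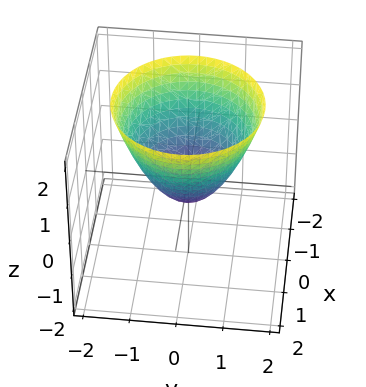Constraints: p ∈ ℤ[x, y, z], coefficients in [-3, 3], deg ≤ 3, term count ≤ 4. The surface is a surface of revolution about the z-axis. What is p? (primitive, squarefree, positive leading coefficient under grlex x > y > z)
First, degree: no degree-1 surface has this shape, so deg p = 2.
Next, by symmetry, every cross-section ⟂ z is a circle, so x, y appear only via x² + y².
Next, observable constraints: a circular section at z = 0 has radius between 0 and 1.
Finally, the integer polynomial consistent with all of this is the stated p.

2*x^2 + 2*y^2 - 2*z - 1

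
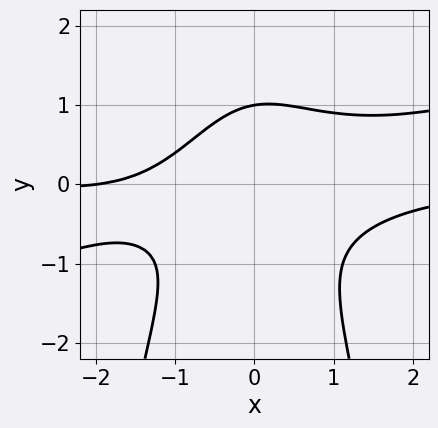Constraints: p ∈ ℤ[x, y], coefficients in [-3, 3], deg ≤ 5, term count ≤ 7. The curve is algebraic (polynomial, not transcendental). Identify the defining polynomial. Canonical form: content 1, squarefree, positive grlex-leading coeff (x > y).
(a) Degree: the shape is more complex than any degree-3 curve, so deg p = 4.
(b) From the visible intercepts: it crosses the y-axis at the gridline y = 1; one x-axis crossing is at x = -2.
(c) Matching integer coefficients to the picture gives p.

x^3*y - 3*x^2*y^2 - 2*y^3 + x + 2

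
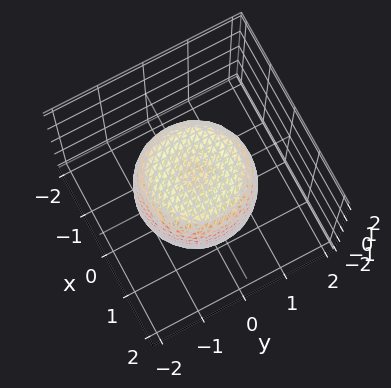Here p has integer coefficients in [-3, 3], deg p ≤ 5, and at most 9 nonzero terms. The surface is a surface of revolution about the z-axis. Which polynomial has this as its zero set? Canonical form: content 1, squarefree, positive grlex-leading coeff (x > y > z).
x^4 + 2*x^2*y^2 + y^4 - x^2 - y^2 + z^2 - 1

1. Degree: no degree-3 surface has this shape, so deg p = 4.
2. Symmetry: the z-axis is an axis of rotation, so x and y enter only as x² + y².
3. From the visible intercepts: among the integer gridlines, it crosses the z-axis at z ∈ {-1, 1}; a circular section at z = 0 has radius between 1 and 2.
4. Matching integer coefficients to the picture gives p.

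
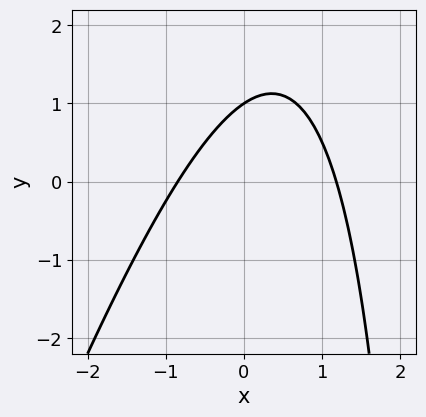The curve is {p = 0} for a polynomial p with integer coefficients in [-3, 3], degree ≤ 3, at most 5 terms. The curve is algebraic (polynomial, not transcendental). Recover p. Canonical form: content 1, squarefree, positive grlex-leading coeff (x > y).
3*x^2 - x*y - x + 3*y - 3

(a) The degree is 2 — a generic line meets the curve in up to 2 points.
(b) Observable constraints: it meets the y-axis at y = 1 (among the integer gridlines).
(c) Together with the visible shape, these determine p as stated.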